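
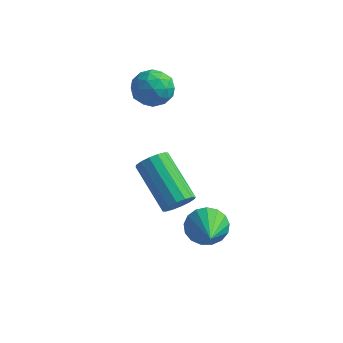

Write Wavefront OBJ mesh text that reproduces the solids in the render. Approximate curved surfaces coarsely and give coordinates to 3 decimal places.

v -0.746 1.404 1.424
v -0.286 0.892 1.084
v -1.574 0.508 1.656
v -1.114 -0.004 1.316
v -0.91 0.309 1.986
v -0.398 0.863 1.843
v -1.462 0.537 0.897
v -0.95 1.091 0.754
v -0.729 0.356 0.758
v -0.388 0.215 1.431
v -1.472 1.185 1.309
v -1.131 1.044 1.982
v -0.443 1.227 1.234
v -1.417 0.173 1.506
v -1.296 0.357 1.9
v -1.026 0.056 1.7
v -0.509 1.21 1.68
v -0.239 0.909 1.48
v -0.606 0.566 2.01
v -1.621 0.491 1.26
v -1.351 0.19 1.06
v -0.834 1.344 1.04
v -0.564 1.043 0.84
v -1.254 0.834 0.73
v -0.434 0.611 0.842
v -0.92 0.084 0.979
v -1.124 0.402 0.733
v -0.824 0.727 0.648
v -0.233 0.528 1.238
v -0.72 0.001 1.374
v -0.599 0.185 1.768
v -0.299 0.511 1.684
v -0.493 0.213 1.047
v -1.14 1.399 1.366
v -1.627 0.872 1.502
v -1.561 0.889 1.056
v -1.261 1.215 0.972
v -0.94 1.316 1.761
v -1.426 0.789 1.898
v -1.036 0.673 2.092
v -0.736 0.998 2.007
v -1.367 1.187 1.693
v 0.979 -0.988 -2.471
v 1.37 -0.849 -2.051
v -0.069 -0.073 -0.969
v -0.459 -0.212 -1.389
v 1.362 -0.606 -2.235
v -0.076 0.17 -1.154
v 1.252 -0.465 -2.483
v -0.186 0.311 -1.401
v 1.069 -0.464 -2.727
v -0.369 0.312 -1.646
v 0.862 -0.604 -2.903
v -0.577 0.172 -1.821
v 0.686 -0.846 -2.963
v -0.753 -0.07 -1.881
v 0.589 -1.127 -2.891
v -0.85 -0.351 -1.809
v 0.596 -1.37 -2.706
v -0.842 -0.594 -1.625
v 0.706 -1.511 -2.459
v -0.732 -0.735 -1.377
v 0.889 -1.512 -2.214
v -0.549 -0.736 -1.133
v 1.097 -1.372 -2.039
v -0.342 -0.596 -0.957
v 1.273 -1.13 -1.979
v -0.166 -0.354 -0.897
v 2.634 -2.246 -1.887
v 2.942 -2.458 -2.491
v 3.606 -3.834 -0.833
v 3.163 -2.235 -2.36
v 3.263 -2.016 -2.121
v 3.219 -1.848 -1.828
v 3.041 -1.772 -1.549
v 2.769 -1.805 -1.348
v 2.466 -1.938 -1.269
v 2.202 -2.142 -1.333
v 2.037 -2.37 -1.523
v 2.008 -2.569 -1.797
v 2.123 -2.695 -2.091
v 2.354 -2.717 -2.339
v 2.65 -2.632 -2.483
f 1 38 17
f 38 12 41
f 17 41 6
f 38 41 17
f 1 17 13
f 17 6 18
f 13 18 2
f 17 18 13
f 1 13 22
f 13 2 23
f 22 23 8
f 13 23 22
f 1 22 34
f 22 8 37
f 34 37 11
f 22 37 34
f 1 34 38
f 34 11 42
f 38 42 12
f 34 42 38
f 2 18 29
f 18 6 32
f 29 32 10
f 18 32 29
f 6 41 19
f 41 12 40
f 19 40 5
f 41 40 19
f 12 42 39
f 42 11 35
f 39 35 3
f 42 35 39
f 11 37 36
f 37 8 24
f 36 24 7
f 37 24 36
f 8 23 28
f 23 2 25
f 28 25 9
f 23 25 28
f 4 30 16
f 30 10 31
f 16 31 5
f 30 31 16
f 4 16 14
f 16 5 15
f 14 15 3
f 16 15 14
f 4 14 21
f 14 3 20
f 21 20 7
f 14 20 21
f 4 21 26
f 21 7 27
f 26 27 9
f 21 27 26
f 4 26 30
f 26 9 33
f 30 33 10
f 26 33 30
f 5 31 19
f 31 10 32
f 19 32 6
f 31 32 19
f 3 15 39
f 15 5 40
f 39 40 12
f 15 40 39
f 7 20 36
f 20 3 35
f 36 35 11
f 20 35 36
f 9 27 28
f 27 7 24
f 28 24 8
f 27 24 28
f 10 33 29
f 33 9 25
f 29 25 2
f 33 25 29
f 44 43 47
f 44 47 45
f 45 47 48
f 45 48 46
f 47 43 49
f 47 49 48
f 48 49 50
f 48 50 46
f 49 43 51
f 49 51 50
f 50 51 52
f 50 52 46
f 51 43 53
f 51 53 52
f 52 53 54
f 52 54 46
f 53 43 55
f 53 55 54
f 54 55 56
f 54 56 46
f 55 43 57
f 55 57 56
f 56 57 58
f 56 58 46
f 57 43 59
f 57 59 58
f 58 59 60
f 58 60 46
f 59 43 61
f 59 61 60
f 60 61 62
f 60 62 46
f 61 43 63
f 61 63 62
f 62 63 64
f 62 64 46
f 63 43 65
f 63 65 64
f 64 65 66
f 64 66 46
f 65 43 67
f 65 67 66
f 66 67 68
f 66 68 46
f 67 43 44
f 67 44 68
f 68 44 45
f 68 45 46
f 70 69 72
f 70 72 71
f 72 69 73
f 72 73 71
f 73 69 74
f 73 74 71
f 74 69 75
f 74 75 71
f 75 69 76
f 75 76 71
f 76 69 77
f 76 77 71
f 77 69 78
f 77 78 71
f 78 69 79
f 78 79 71
f 79 69 80
f 79 80 71
f 80 69 81
f 80 81 71
f 81 69 82
f 81 82 71
f 82 69 83
f 82 83 71
f 83 69 70
f 83 70 71



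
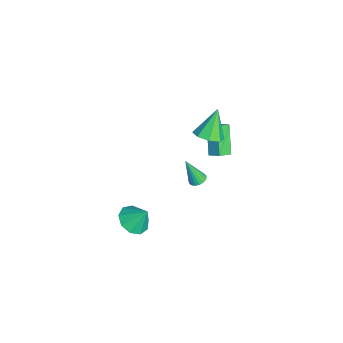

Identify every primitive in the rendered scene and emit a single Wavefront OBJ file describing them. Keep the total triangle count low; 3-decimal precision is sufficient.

v -4.963 2.201 -1.166
v -4.466 2.8 -0.715
v -3.57 2.206 -2.71
v -3.072 2.805 -2.259
v -4.468 1.455 -0.721
v -3.97 2.054 -0.27
v -3.074 1.46 -2.265
v -2.577 2.059 -1.814
v -0.829 1.209 2.162
v -0.121 1.829 2.296
v -1.671 1.811 3.838
v -0.672 2.113 1.916
v -1.315 1.868 1.681
v -1.673 1.237 1.727
v -1.536 0.59 2.029
v -0.985 0.305 2.408
v -0.342 0.55 2.643
v 0.016 1.181 2.597
v -2.145 0.741 -3.66
v -1.591 0.604 -3.662
v -2.315 0.019 -1.9
v -1.587 0.824 -3.572
v -1.68 1.028 -3.497
v -1.853 1.184 -3.45
v -2.076 1.262 -3.44
v -2.311 1.251 -3.467
v -2.518 1.151 -3.528
v -2.659 0.981 -3.612
v -2.712 0.769 -3.704
v -2.667 0.552 -3.788
v -2.531 0.368 -3.851
v -2.328 0.248 -3.88
v -2.094 0.214 -3.871
v -1.868 0.271 -3.826
v -1.691 0.409 -3.752
v 3.715 -3.326 -0.675
v 4.559 -3 -1.123
v 4.045 -2.574 0.495
v 4.038 -2.566 -1.256
v 3.366 -2.488 -1.116
v 2.857 -2.802 -0.77
v 2.75 -3.362 -0.38
v 3.094 -3.905 -0.127
v 3.729 -4.177 -0.131
v 4.357 -4.052 -0.389
v 4.685 -3.587 -0.781
f 2 4 1
f 5 2 1
f 1 4 3
f 3 5 1
f 2 8 4
f 6 2 5
f 6 8 2
f 4 8 3
f 7 5 3
f 3 8 7
f 7 6 5
f 8 6 7
f 10 9 12
f 10 12 11
f 12 9 13
f 12 13 11
f 13 9 14
f 13 14 11
f 14 9 15
f 14 15 11
f 15 9 16
f 15 16 11
f 16 9 17
f 16 17 11
f 17 9 18
f 17 18 11
f 18 9 10
f 18 10 11
f 20 19 22
f 20 22 21
f 22 19 23
f 22 23 21
f 23 19 24
f 23 24 21
f 24 19 25
f 24 25 21
f 25 19 26
f 25 26 21
f 26 19 27
f 26 27 21
f 27 19 28
f 27 28 21
f 28 19 29
f 28 29 21
f 29 19 30
f 29 30 21
f 30 19 31
f 30 31 21
f 31 19 32
f 31 32 21
f 32 19 33
f 32 33 21
f 33 19 34
f 33 34 21
f 34 19 35
f 34 35 21
f 35 19 20
f 35 20 21
f 37 36 39
f 37 39 38
f 39 36 40
f 39 40 38
f 40 36 41
f 40 41 38
f 41 36 42
f 41 42 38
f 42 36 43
f 42 43 38
f 43 36 44
f 43 44 38
f 44 36 45
f 44 45 38
f 45 36 46
f 45 46 38
f 46 36 37
f 46 37 38



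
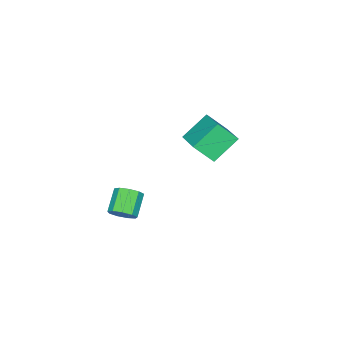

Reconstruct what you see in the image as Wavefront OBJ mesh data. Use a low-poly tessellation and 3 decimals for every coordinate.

v -4.046 0.399 1.346
v -3.475 -0.559 2.492
v -5.472 0.992 2.553
v -4.9 0.034 3.699
v -2.84 1.926 2.021
v -2.268 0.968 3.167
v -4.265 2.519 3.228
v -3.694 1.561 4.374
v 2.8 0.058 0.674
v 3.32 -0.172 1.237
v 2.181 -0.567 2.129
v 1.66 -0.338 1.566
v 3.191 0.355 1.305
v 2.051 -0.04 2.197
v 2.879 0.743 1.079
v 1.739 0.348 1.971
v 2.529 0.811 0.663
v 1.39 0.415 1.555
v 2.307 0.526 0.252
v 1.168 0.13 1.144
v 2.315 0.022 0.039
v 1.175 -0.374 0.931
v 2.55 -0.465 0.123
v 1.41 -0.861 1.015
v 2.901 -0.708 0.465
v 1.762 -1.103 1.357
v 3.206 -0.592 0.905
v 2.066 -0.987 1.797
f 2 4 1
f 5 2 1
f 1 4 3
f 3 5 1
f 2 8 4
f 6 2 5
f 6 8 2
f 4 8 3
f 7 5 3
f 3 8 7
f 7 6 5
f 8 6 7
f 10 9 13
f 10 13 11
f 11 13 14
f 11 14 12
f 13 9 15
f 13 15 14
f 14 15 16
f 14 16 12
f 15 9 17
f 15 17 16
f 16 17 18
f 16 18 12
f 17 9 19
f 17 19 18
f 18 19 20
f 18 20 12
f 19 9 21
f 19 21 20
f 20 21 22
f 20 22 12
f 21 9 23
f 21 23 22
f 22 23 24
f 22 24 12
f 23 9 25
f 23 25 24
f 24 25 26
f 24 26 12
f 25 9 27
f 25 27 26
f 26 27 28
f 26 28 12
f 27 9 10
f 27 10 28
f 28 10 11
f 28 11 12



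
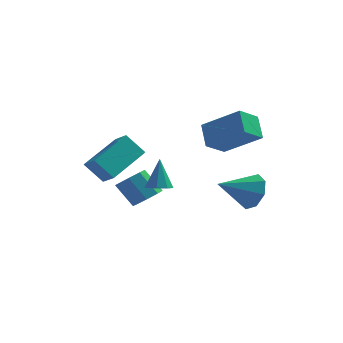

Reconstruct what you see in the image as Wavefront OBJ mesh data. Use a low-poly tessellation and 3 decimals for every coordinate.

v -1.811 -1.122 0.732
v -1.243 -1.091 0.753
v -1.889 -0.638 2.108
v -1.425 -0.72 0.613
v -1.833 -0.585 0.542
v -2.229 -0.764 0.583
v -2.38 -1.152 0.711
v -2.198 -1.523 0.852
v -1.789 -1.659 0.922
v -1.394 -1.48 0.881
v 1.119 3.665 -1.237
v 1.708 3.447 -0.485
v -0.179 2.695 -0.503
v 1.309 4.071 -0.366
v 0.799 4.457 -0.757
v 0.476 4.38 -1.43
v 0.53 3.884 -1.99
v 0.929 3.26 -2.109
v 1.439 2.874 -1.718
v 1.762 2.951 -1.045
v -5.086 -0.341 1.419
v -4.503 -0.897 1.902
v -4.182 1.343 2.265
v -3.599 0.786 2.749
v -4.301 -0.306 0.511
v -3.718 -0.863 0.995
v -3.397 1.377 1.358
v -2.814 0.821 1.841
v 1.13 1.564 3.019
v 0.772 2.402 3.874
v -0.536 1.949 1.944
v -0.894 2.787 2.799
v 1.734 2.453 2.401
v 1.376 3.291 3.256
v 0.068 2.838 1.326
v -0.29 3.676 2.181
v -3.181 2.823 -1.654
v -2.596 3.064 -1.251
v -3.415 3.299 -0.203
v -3.999 3.057 -0.606
v -2.85 3.487 -1.544
v -3.669 3.722 -0.497
v -3.298 3.521 -1.902
v -4.117 3.755 -0.854
v -3.677 3.145 -2.114
v -4.496 3.38 -1.067
v -3.765 2.581 -2.057
v -4.584 2.816 -1.009
v -3.511 2.158 -1.763
v -4.33 2.393 -0.716
v -3.063 2.125 -1.406
v -3.882 2.359 -0.358
v -2.684 2.5 -1.193
v -3.503 2.735 -0.146
f 2 1 4
f 2 4 3
f 4 1 5
f 4 5 3
f 5 1 6
f 5 6 3
f 6 1 7
f 6 7 3
f 7 1 8
f 7 8 3
f 8 1 9
f 8 9 3
f 9 1 10
f 9 10 3
f 10 1 2
f 10 2 3
f 12 11 14
f 12 14 13
f 14 11 15
f 14 15 13
f 15 11 16
f 15 16 13
f 16 11 17
f 16 17 13
f 17 11 18
f 17 18 13
f 18 11 19
f 18 19 13
f 19 11 20
f 19 20 13
f 20 11 12
f 20 12 13
f 22 24 21
f 25 22 21
f 21 24 23
f 23 25 21
f 22 28 24
f 26 22 25
f 26 28 22
f 24 28 23
f 27 25 23
f 23 28 27
f 27 26 25
f 28 26 27
f 30 32 29
f 33 30 29
f 29 32 31
f 31 33 29
f 30 36 32
f 34 30 33
f 34 36 30
f 32 36 31
f 35 33 31
f 31 36 35
f 35 34 33
f 36 34 35
f 38 37 41
f 38 41 39
f 39 41 42
f 39 42 40
f 41 37 43
f 41 43 42
f 42 43 44
f 42 44 40
f 43 37 45
f 43 45 44
f 44 45 46
f 44 46 40
f 45 37 47
f 45 47 46
f 46 47 48
f 46 48 40
f 47 37 49
f 47 49 48
f 48 49 50
f 48 50 40
f 49 37 51
f 49 51 50
f 50 51 52
f 50 52 40
f 51 37 53
f 51 53 52
f 52 53 54
f 52 54 40
f 53 37 38
f 53 38 54
f 54 38 39
f 54 39 40



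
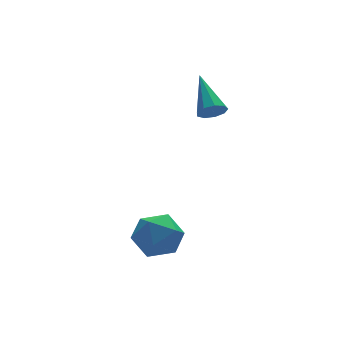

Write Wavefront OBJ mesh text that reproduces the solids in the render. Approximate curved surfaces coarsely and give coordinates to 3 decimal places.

v -3.081 -1.509 -1.763
v -2.418 -0.802 -1.383
v -1.782 -2.438 -2.297
v -1.119 -1.731 -1.917
v -1.687 -2.315 -1.268
v -2.49 -1.74 -0.938
v -1.71 -1.5 -2.742
v -2.513 -0.925 -2.412
v -1.571 -0.796 -1.988
v -1.557 -1.3 -1.077
v -2.643 -1.94 -2.603
v -2.629 -2.444 -1.692
v 1.674 1.995 1.689
v 2.224 2.081 1.441
v 1.906 3.625 2.771
v 1.933 2.274 1.213
v 1.52 2.337 1.208
v 1.18 2.239 1.428
v 1.07 2.028 1.77
v 1.243 1.801 2.075
v 1.617 1.665 2.199
v 2.018 1.683 2.085
v 2.258 1.848 1.785
f 1 12 6
f 1 6 2
f 1 2 8
f 1 8 11
f 1 11 12
f 2 6 10
f 6 12 5
f 12 11 3
f 11 8 7
f 8 2 9
f 4 10 5
f 4 5 3
f 4 3 7
f 4 7 9
f 4 9 10
f 5 10 6
f 3 5 12
f 7 3 11
f 9 7 8
f 10 9 2
f 14 13 16
f 14 16 15
f 16 13 17
f 16 17 15
f 17 13 18
f 17 18 15
f 18 13 19
f 18 19 15
f 19 13 20
f 19 20 15
f 20 13 21
f 20 21 15
f 21 13 22
f 21 22 15
f 22 13 23
f 22 23 15
f 23 13 14
f 23 14 15



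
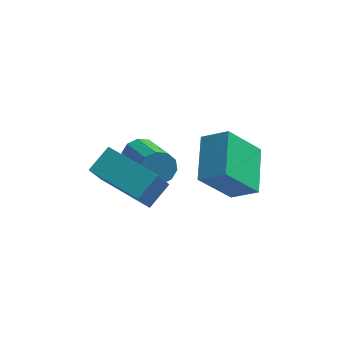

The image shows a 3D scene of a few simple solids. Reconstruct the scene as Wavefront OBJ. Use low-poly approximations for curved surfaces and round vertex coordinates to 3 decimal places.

v -1.053 -1.019 2.39
v -1.361 -1.668 3.533
v -0.468 -0.285 2.965
v -0.777 -0.935 4.108
v 0.677 -2.225 2.172
v 0.368 -2.875 3.315
v 1.261 -1.492 2.747
v 0.953 -2.141 3.89
v 2.22 -1.876 3.469
v 3.134 -2.102 4.057
v 2.224 -0.175 4.115
v 3.138 -0.4 4.703
v 3.302 -1.32 1.997
v 4.216 -1.545 2.585
v 3.306 0.382 2.643
v 4.22 0.156 3.231
v 0.059 1.192 1.643
v 0.345 1.588 2.116
v 1.107 -0.057 3.03
v 0.821 -0.452 2.557
v -0.04 1.483 2.25
v 0.723 -0.161 3.163
v -0.387 1.268 2.151
v 0.376 -0.377 3.065
v -0.564 1.023 1.858
v 0.199 -0.621 2.772
v -0.503 0.843 1.484
v 0.26 -0.801 2.397
v -0.227 0.797 1.17
v 0.535 -0.848 2.084
v 0.157 0.901 1.037
v 0.92 -0.743 1.95
v 0.504 1.117 1.135
v 1.267 -0.528 2.049
v 0.681 1.361 1.428
v 1.444 -0.283 2.342
v 0.62 1.541 1.803
v 1.383 -0.103 2.716
f 2 4 1
f 5 2 1
f 1 4 3
f 3 5 1
f 2 8 4
f 6 2 5
f 6 8 2
f 4 8 3
f 7 5 3
f 3 8 7
f 7 6 5
f 8 6 7
f 10 12 9
f 13 10 9
f 9 12 11
f 11 13 9
f 10 16 12
f 14 10 13
f 14 16 10
f 12 16 11
f 15 13 11
f 11 16 15
f 15 14 13
f 16 14 15
f 18 17 21
f 18 21 19
f 19 21 22
f 19 22 20
f 21 17 23
f 21 23 22
f 22 23 24
f 22 24 20
f 23 17 25
f 23 25 24
f 24 25 26
f 24 26 20
f 25 17 27
f 25 27 26
f 26 27 28
f 26 28 20
f 27 17 29
f 27 29 28
f 28 29 30
f 28 30 20
f 29 17 31
f 29 31 30
f 30 31 32
f 30 32 20
f 31 17 33
f 31 33 32
f 32 33 34
f 32 34 20
f 33 17 35
f 33 35 34
f 34 35 36
f 34 36 20
f 35 17 37
f 35 37 36
f 36 37 38
f 36 38 20
f 37 17 18
f 37 18 38
f 38 18 19
f 38 19 20



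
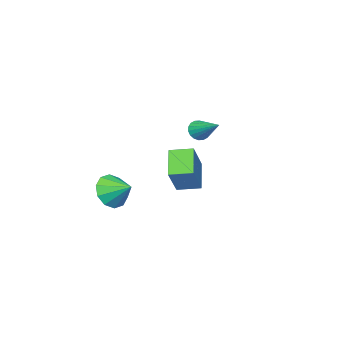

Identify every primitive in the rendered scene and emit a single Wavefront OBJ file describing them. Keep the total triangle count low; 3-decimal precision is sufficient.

v 0.939 2.797 1.003
v -0.04 2.003 2.036
v 0.33 3.77 1.173
v -0.65 2.975 2.206
v 2.09 3.265 2.454
v 1.11 2.47 3.487
v 1.48 4.237 2.624
v 0.501 3.443 3.657
v -2.779 1.08 3.278
v -2.542 0.762 3.755
v -2.401 2.6 4.102
v -2.324 0.798 3.59
v -2.195 0.889 3.363
v -2.183 1.018 3.12
v -2.288 1.159 2.907
v -2.49 1.285 2.768
v -2.75 1.37 2.73
v -3.015 1.398 2.801
v -3.234 1.363 2.965
v -3.362 1.272 3.192
v -3.375 1.143 3.435
v -3.27 1.001 3.648
v -3.067 0.875 3.787
v -2.808 0.79 3.825
v 3.329 0.973 1.186
v 4.133 0.732 1.748
v 3.271 2.107 1.754
v 4.338 1.005 1.225
v 4.157 1.265 0.687
v 3.66 1.414 0.34
v 3.037 1.394 0.316
v 2.525 1.214 0.624
v 2.32 0.941 1.147
v 2.501 0.681 1.685
v 2.997 0.532 2.032
v 3.621 0.552 2.056
f 2 4 1
f 5 2 1
f 1 4 3
f 3 5 1
f 2 8 4
f 6 2 5
f 6 8 2
f 4 8 3
f 7 5 3
f 3 8 7
f 7 6 5
f 8 6 7
f 10 9 12
f 10 12 11
f 12 9 13
f 12 13 11
f 13 9 14
f 13 14 11
f 14 9 15
f 14 15 11
f 15 9 16
f 15 16 11
f 16 9 17
f 16 17 11
f 17 9 18
f 17 18 11
f 18 9 19
f 18 19 11
f 19 9 20
f 19 20 11
f 20 9 21
f 20 21 11
f 21 9 22
f 21 22 11
f 22 9 23
f 22 23 11
f 23 9 24
f 23 24 11
f 24 9 10
f 24 10 11
f 26 25 28
f 26 28 27
f 28 25 29
f 28 29 27
f 29 25 30
f 29 30 27
f 30 25 31
f 30 31 27
f 31 25 32
f 31 32 27
f 32 25 33
f 32 33 27
f 33 25 34
f 33 34 27
f 34 25 35
f 34 35 27
f 35 25 36
f 35 36 27
f 36 25 26
f 36 26 27



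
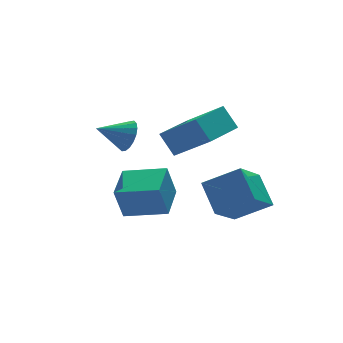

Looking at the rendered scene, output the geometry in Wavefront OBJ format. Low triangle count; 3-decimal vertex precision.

v -1.002 0.194 2.277
v -1.249 0.948 3.23
v 0.854 1.122 2.024
v 0.607 1.875 2.978
v -0.127 -1.195 3.602
v -0.374 -0.442 4.556
v 1.729 -0.268 3.35
v 1.482 0.486 4.303
v -0.453 -2.116 -0.042
v -0.29 -0.771 0.951
v 0.986 -1.307 -1.373
v 1.149 0.037 -0.379
v 0.871 -2.957 0.879
v 1.034 -1.613 1.873
v 2.31 -2.149 -0.451
v 2.473 -0.804 0.542
v -3.947 -0.916 0.303
v -4.317 -0.831 1.765
v -2.875 0.335 0.502
v -3.245 0.42 1.963
v -2.595 -2.14 0.717
v -2.965 -2.055 2.178
v -1.523 -0.889 0.915
v -1.893 -0.804 2.377
v -1.856 2.499 2.471
v -1.453 3.02 2.96
v -3.124 2.881 3.109
v -1.536 3.227 2.671
v -1.682 3.29 2.343
v -1.863 3.197 2.04
v -2.042 2.965 1.822
v -2.185 2.641 1.733
v -2.262 2.289 1.79
v -2.259 1.979 1.982
v -2.176 1.771 2.27
v -2.03 1.708 2.599
v -1.849 1.802 2.902
v -1.67 2.033 3.119
v -1.527 2.357 3.208
v -1.45 2.709 3.152
f 2 4 1
f 5 2 1
f 1 4 3
f 3 5 1
f 2 8 4
f 6 2 5
f 6 8 2
f 4 8 3
f 7 5 3
f 3 8 7
f 7 6 5
f 8 6 7
f 10 12 9
f 13 10 9
f 9 12 11
f 11 13 9
f 10 16 12
f 14 10 13
f 14 16 10
f 12 16 11
f 15 13 11
f 11 16 15
f 15 14 13
f 16 14 15
f 18 20 17
f 21 18 17
f 17 20 19
f 19 21 17
f 18 24 20
f 22 18 21
f 22 24 18
f 20 24 19
f 23 21 19
f 19 24 23
f 23 22 21
f 24 22 23
f 26 25 28
f 26 28 27
f 28 25 29
f 28 29 27
f 29 25 30
f 29 30 27
f 30 25 31
f 30 31 27
f 31 25 32
f 31 32 27
f 32 25 33
f 32 33 27
f 33 25 34
f 33 34 27
f 34 25 35
f 34 35 27
f 35 25 36
f 35 36 27
f 36 25 37
f 36 37 27
f 37 25 38
f 37 38 27
f 38 25 39
f 38 39 27
f 39 25 40
f 39 40 27
f 40 25 26
f 40 26 27



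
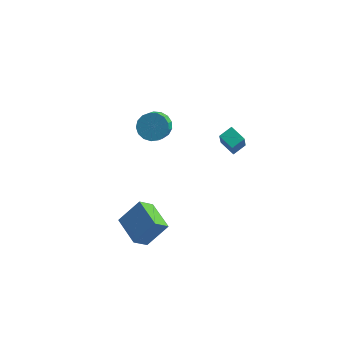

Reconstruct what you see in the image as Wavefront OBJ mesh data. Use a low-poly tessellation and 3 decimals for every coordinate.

v 0.133 -4.621 -4.807
v -0.433 -5.404 -3.893
v -1.392 -3.228 -4.559
v -1.958 -4.012 -3.645
v 1.178 -3.728 -3.395
v 0.612 -4.512 -2.481
v -0.347 -2.336 -3.147
v -0.913 -3.119 -2.233
v 2.686 1.44 0.628
v 2.917 0.432 2.364
v 3.203 2.198 1
v 3.433 1.191 2.735
v 3.667 0.969 0.225
v 3.897 -0.038 1.96
v 4.183 1.728 0.596
v 4.414 0.72 2.332
v -2.57 4.177 -2.123
v -1.944 3.665 -2.809
v -1.865 2.79 -2.082
v -2.49 3.303 -1.397
v -1.62 3.931 -2.523
v -1.54 3.056 -1.797
v -1.513 4.254 -2.147
v -1.433 3.379 -1.42
v -1.648 4.559 -1.765
v -1.569 3.684 -1.038
v -1.995 4.777 -1.465
v -1.915 3.902 -0.738
v -2.473 4.857 -1.316
v -2.393 3.982 -0.589
v -2.973 4.782 -1.351
v -2.894 3.907 -0.625
v -3.381 4.568 -1.564
v -3.302 3.693 -0.838
v -3.603 4.265 -1.905
v -3.524 3.39 -1.179
v -3.589 3.942 -2.296
v -3.509 3.067 -1.569
v -3.34 3.672 -2.647
v -3.261 2.798 -1.921
v -2.916 3.519 -2.878
v -2.836 2.644 -2.152
v -2.412 3.516 -2.937
v -2.332 2.641 -2.21
f 2 4 1
f 5 2 1
f 1 4 3
f 3 5 1
f 2 8 4
f 6 2 5
f 6 8 2
f 4 8 3
f 7 5 3
f 3 8 7
f 7 6 5
f 8 6 7
f 10 12 9
f 13 10 9
f 9 12 11
f 11 13 9
f 10 16 12
f 14 10 13
f 14 16 10
f 12 16 11
f 15 13 11
f 11 16 15
f 15 14 13
f 16 14 15
f 18 17 21
f 18 21 19
f 19 21 22
f 19 22 20
f 21 17 23
f 21 23 22
f 22 23 24
f 22 24 20
f 23 17 25
f 23 25 24
f 24 25 26
f 24 26 20
f 25 17 27
f 25 27 26
f 26 27 28
f 26 28 20
f 27 17 29
f 27 29 28
f 28 29 30
f 28 30 20
f 29 17 31
f 29 31 30
f 30 31 32
f 30 32 20
f 31 17 33
f 31 33 32
f 32 33 34
f 32 34 20
f 33 17 35
f 33 35 34
f 34 35 36
f 34 36 20
f 35 17 37
f 35 37 36
f 36 37 38
f 36 38 20
f 37 17 39
f 37 39 38
f 38 39 40
f 38 40 20
f 39 17 41
f 39 41 40
f 40 41 42
f 40 42 20
f 41 17 43
f 41 43 42
f 42 43 44
f 42 44 20
f 43 17 18
f 43 18 44
f 44 18 19
f 44 19 20



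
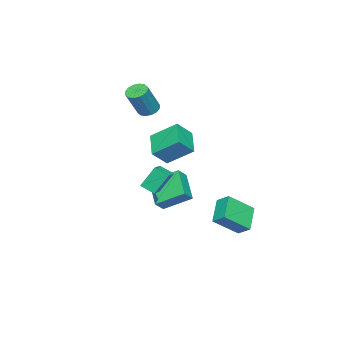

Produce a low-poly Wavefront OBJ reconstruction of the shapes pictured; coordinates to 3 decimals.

v -2.341 3.683 -3.283
v -2.235 4.501 -2.7
v -0.905 4.182 -4.246
v -0.798 5.001 -3.664
v -1.142 2.639 -2.036
v -1.035 3.458 -1.454
v 0.295 3.139 -3
v 0.401 3.957 -2.417
v -1.829 -0.625 -0.896
v -1.767 -1.537 -0.443
v -0.914 -0.434 -0.638
v -0.852 -1.346 -0.184
v -1.288 -1.294 -2.316
v -1.226 -2.206 -1.862
v -0.373 -1.103 -2.057
v -0.311 -2.015 -1.604
v 2.105 0.128 3.841
v 1.708 1.636 4.96
v 1.265 0.607 2.898
v 0.868 2.115 4.018
v 3.412 1.005 3.122
v 3.015 2.513 4.242
v 2.572 1.484 2.18
v 2.175 2.992 3.299
v -4.061 -3.082 -3.4
v -4.675 -1.405 -2.355
v -2.723 -1.882 -4.542
v -3.336 -0.204 -3.496
v -3.364 -3.236 -2.744
v -3.977 -1.558 -1.698
v -2.025 -2.035 -3.885
v -2.639 -0.358 -2.84
v -4.131 -3.708 2.958
v -3.647 -3.211 2.732
v -2.585 -3.415 4.556
v -3.069 -3.912 4.782
v -3.915 -3.012 2.91
v -2.853 -3.216 4.734
v -4.24 -3.001 3.101
v -3.179 -3.205 4.925
v -4.537 -3.178 3.254
v -3.475 -3.382 5.077
v -4.725 -3.498 3.327
v -3.663 -3.702 5.151
v -4.753 -3.874 3.302
v -3.691 -4.078 5.126
v -4.615 -4.205 3.184
v -3.553 -4.409 5.008
v -4.347 -4.404 3.006
v -3.285 -4.608 4.83
v -4.021 -4.415 2.815
v -2.96 -4.619 4.639
v -3.725 -4.238 2.663
v -2.663 -4.442 4.486
v -3.537 -3.918 2.589
v -2.475 -4.122 4.413
v -3.509 -3.542 2.614
v -2.447 -3.746 4.438
f 2 4 1
f 5 2 1
f 1 4 3
f 3 5 1
f 2 8 4
f 6 2 5
f 6 8 2
f 4 8 3
f 7 5 3
f 3 8 7
f 7 6 5
f 8 6 7
f 10 12 9
f 13 10 9
f 9 12 11
f 11 13 9
f 10 16 12
f 14 10 13
f 14 16 10
f 12 16 11
f 15 13 11
f 11 16 15
f 15 14 13
f 16 14 15
f 18 20 17
f 21 18 17
f 17 20 19
f 19 21 17
f 18 24 20
f 22 18 21
f 22 24 18
f 20 24 19
f 23 21 19
f 19 24 23
f 23 22 21
f 24 22 23
f 26 28 25
f 29 26 25
f 25 28 27
f 27 29 25
f 26 32 28
f 30 26 29
f 30 32 26
f 28 32 27
f 31 29 27
f 27 32 31
f 31 30 29
f 32 30 31
f 34 33 37
f 34 37 35
f 35 37 38
f 35 38 36
f 37 33 39
f 37 39 38
f 38 39 40
f 38 40 36
f 39 33 41
f 39 41 40
f 40 41 42
f 40 42 36
f 41 33 43
f 41 43 42
f 42 43 44
f 42 44 36
f 43 33 45
f 43 45 44
f 44 45 46
f 44 46 36
f 45 33 47
f 45 47 46
f 46 47 48
f 46 48 36
f 47 33 49
f 47 49 48
f 48 49 50
f 48 50 36
f 49 33 51
f 49 51 50
f 50 51 52
f 50 52 36
f 51 33 53
f 51 53 52
f 52 53 54
f 52 54 36
f 53 33 55
f 53 55 54
f 54 55 56
f 54 56 36
f 55 33 57
f 55 57 56
f 56 57 58
f 56 58 36
f 57 33 34
f 57 34 58
f 58 34 35
f 58 35 36



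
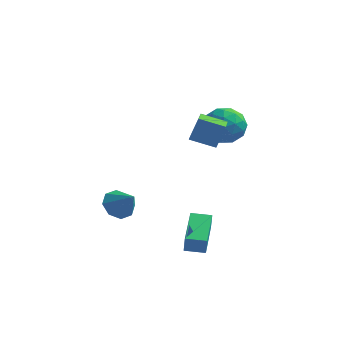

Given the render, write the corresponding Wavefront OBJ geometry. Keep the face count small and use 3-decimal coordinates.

v 0.728 -2.947 -2.423
v 0.828 -3.091 -1.571
v 0.337 -1.051 -2.056
v 0.437 -1.196 -1.204
v 1.643 -2.744 -2.496
v 1.743 -2.889 -1.644
v 1.252 -0.849 -2.129
v 1.352 -0.993 -1.277
v -2.79 -1.353 -1.23
v -2.254 -0.789 -1.489
v -1.91 -1.767 -0.31
v -2.629 -0.573 -1.034
v -3.098 -0.814 -0.694
v -3.387 -1.371 -0.668
v -3.326 -1.917 -0.972
v -2.952 -2.132 -1.427
v -2.483 -1.891 -1.767
v -2.194 -1.335 -1.793
v -0.252 0.607 2.268
v 0.047 1.019 3.388
v -0.555 1.847 1.894
v -0.256 2.258 3.014
v 0.936 0.782 1.886
v 1.235 1.193 3.006
v 0.633 2.021 1.512
v 0.932 2.433 2.632
v 0.294 4.111 1.509
v 0.823 4.043 2.427
v 0.277 2.397 1.393
v 0.806 2.329 2.311
v -0.2 2.669 2.301
v -0.19 3.728 2.373
v 1.29 2.712 1.447
v 1.3 3.771 1.519
v 1.438 3.179 2.389
v 0.517 3.152 2.917
v 0.583 3.288 0.903
v -0.338 3.261 1.431
v 0.56 4.228 1.978
v 0.54 2.212 1.842
v -0.052 2.412 1.836
v 0.259 2.372 2.376
v -0.035 4.042 1.946
v 0.276 4.003 2.486
v -0.326 3.195 2.412
v 0.824 2.437 1.334
v 1.135 2.398 1.874
v 0.841 4.068 1.444
v 1.152 4.028 1.984
v 1.426 3.245 1.408
v 1.233 3.68 2.496
v 1.222 2.672 2.427
v 1.507 2.897 1.919
v 1.513 3.52 1.961
v 0.691 3.664 2.806
v 0.681 2.656 2.738
v 0.09 2.856 2.732
v 0.096 3.479 2.774
v 1.053 3.156 2.784
v 0.419 3.784 1.082
v 0.409 2.776 1.014
v 1.004 2.961 1.046
v 1.01 3.584 1.088
v -0.122 3.768 1.393
v -0.133 2.76 1.324
v -0.413 2.92 1.859
v -0.407 3.543 1.901
v 0.047 3.284 1.036
f 2 4 1
f 5 2 1
f 1 4 3
f 3 5 1
f 2 8 4
f 6 2 5
f 6 8 2
f 4 8 3
f 7 5 3
f 3 8 7
f 7 6 5
f 8 6 7
f 10 9 12
f 10 12 11
f 12 9 13
f 12 13 11
f 13 9 14
f 13 14 11
f 14 9 15
f 14 15 11
f 15 9 16
f 15 16 11
f 16 9 17
f 16 17 11
f 17 9 18
f 17 18 11
f 18 9 10
f 18 10 11
f 20 22 19
f 23 20 19
f 19 22 21
f 21 23 19
f 20 26 22
f 24 20 23
f 24 26 20
f 22 26 21
f 25 23 21
f 21 26 25
f 25 24 23
f 26 24 25
f 27 64 43
f 64 38 67
f 43 67 32
f 64 67 43
f 27 43 39
f 43 32 44
f 39 44 28
f 43 44 39
f 27 39 48
f 39 28 49
f 48 49 34
f 39 49 48
f 27 48 60
f 48 34 63
f 60 63 37
f 48 63 60
f 27 60 64
f 60 37 68
f 64 68 38
f 60 68 64
f 28 44 55
f 44 32 58
f 55 58 36
f 44 58 55
f 32 67 45
f 67 38 66
f 45 66 31
f 67 66 45
f 38 68 65
f 68 37 61
f 65 61 29
f 68 61 65
f 37 63 62
f 63 34 50
f 62 50 33
f 63 50 62
f 34 49 54
f 49 28 51
f 54 51 35
f 49 51 54
f 30 56 42
f 56 36 57
f 42 57 31
f 56 57 42
f 30 42 40
f 42 31 41
f 40 41 29
f 42 41 40
f 30 40 47
f 40 29 46
f 47 46 33
f 40 46 47
f 30 47 52
f 47 33 53
f 52 53 35
f 47 53 52
f 30 52 56
f 52 35 59
f 56 59 36
f 52 59 56
f 31 57 45
f 57 36 58
f 45 58 32
f 57 58 45
f 29 41 65
f 41 31 66
f 65 66 38
f 41 66 65
f 33 46 62
f 46 29 61
f 62 61 37
f 46 61 62
f 35 53 54
f 53 33 50
f 54 50 34
f 53 50 54
f 36 59 55
f 59 35 51
f 55 51 28
f 59 51 55



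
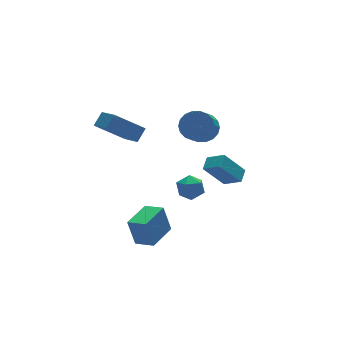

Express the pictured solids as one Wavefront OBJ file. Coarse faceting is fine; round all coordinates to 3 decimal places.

v 2.201 0.719 -3.513
v 2.782 -0.184 -2.874
v 2.793 1.329 -3.189
v 3.374 0.426 -2.55
v 3.366 0.394 -5.03
v 3.947 -0.509 -4.391
v 3.958 1.004 -4.706
v 4.539 0.101 -4.067
v -3.629 -4.668 -3.626
v -3.889 -4.306 -2.068
v -4.218 -3.72 -3.944
v -4.478 -3.359 -2.386
v -2.122 -3.721 -3.594
v -2.382 -3.36 -2.036
v -2.711 -2.774 -3.912
v -2.971 -2.412 -2.354
v 3.074 2.433 -1.487
v 3.555 2.874 -0.729
v 2.668 1.927 0.385
v 2.186 1.487 -0.373
v 3.201 3.137 -0.788
v 2.313 2.19 0.326
v 2.822 3.26 -0.985
v 1.934 2.314 0.129
v 2.492 3.22 -1.281
v 1.605 2.274 -0.168
v 2.278 3.024 -1.619
v 1.39 2.078 -0.505
v 2.221 2.711 -1.93
v 1.334 1.765 -0.816
v 2.334 2.343 -2.153
v 1.446 1.397 -1.039
v 2.592 1.993 -2.245
v 1.705 1.046 -1.131
v 2.947 1.73 -2.186
v 2.059 0.783 -1.072
v 3.326 1.606 -1.989
v 2.438 0.66 -0.875
v 3.655 1.646 -1.692
v 2.768 0.7 -0.579
v 3.87 1.842 -1.355
v 2.982 0.896 -0.241
v 3.926 2.155 -1.044
v 3.039 1.209 0.07
v 3.814 2.523 -0.821
v 2.926 1.577 0.293
v -2.87 2.313 0.653
v -2.205 2.649 1.305
v -2.856 3.89 -0.173
v -2.191 4.226 0.479
v -1.329 1.654 -0.579
v -0.664 1.99 0.073
v -1.315 3.231 -1.405
v -0.65 3.567 -0.753
v -0.697 -2.741 -0.842
v -0.124 -3.332 -0.668
v -1.636 -3.708 -1.032
v -1.063 -4.299 -0.858
v -1.336 -3.787 -0.25
v -0.756 -3.189 -0.132
v -1.004 -3.851 -1.568
v -0.424 -3.253 -1.45
v -0.313 -4.018 -1.117
v -0.519 -3.978 -0.302
v -1.241 -3.062 -1.398
v -1.447 -3.022 -0.583
f 2 4 1
f 5 2 1
f 1 4 3
f 3 5 1
f 2 8 4
f 6 2 5
f 6 8 2
f 4 8 3
f 7 5 3
f 3 8 7
f 7 6 5
f 8 6 7
f 10 12 9
f 13 10 9
f 9 12 11
f 11 13 9
f 10 16 12
f 14 10 13
f 14 16 10
f 12 16 11
f 15 13 11
f 11 16 15
f 15 14 13
f 16 14 15
f 18 17 21
f 18 21 19
f 19 21 22
f 19 22 20
f 21 17 23
f 21 23 22
f 22 23 24
f 22 24 20
f 23 17 25
f 23 25 24
f 24 25 26
f 24 26 20
f 25 17 27
f 25 27 26
f 26 27 28
f 26 28 20
f 27 17 29
f 27 29 28
f 28 29 30
f 28 30 20
f 29 17 31
f 29 31 30
f 30 31 32
f 30 32 20
f 31 17 33
f 31 33 32
f 32 33 34
f 32 34 20
f 33 17 35
f 33 35 34
f 34 35 36
f 34 36 20
f 35 17 37
f 35 37 36
f 36 37 38
f 36 38 20
f 37 17 39
f 37 39 38
f 38 39 40
f 38 40 20
f 39 17 41
f 39 41 40
f 40 41 42
f 40 42 20
f 41 17 43
f 41 43 42
f 42 43 44
f 42 44 20
f 43 17 45
f 43 45 44
f 44 45 46
f 44 46 20
f 45 17 18
f 45 18 46
f 46 18 19
f 46 19 20
f 48 50 47
f 51 48 47
f 47 50 49
f 49 51 47
f 48 54 50
f 52 48 51
f 52 54 48
f 50 54 49
f 53 51 49
f 49 54 53
f 53 52 51
f 54 52 53
f 55 66 60
f 55 60 56
f 55 56 62
f 55 62 65
f 55 65 66
f 56 60 64
f 60 66 59
f 66 65 57
f 65 62 61
f 62 56 63
f 58 64 59
f 58 59 57
f 58 57 61
f 58 61 63
f 58 63 64
f 59 64 60
f 57 59 66
f 61 57 65
f 63 61 62
f 64 63 56



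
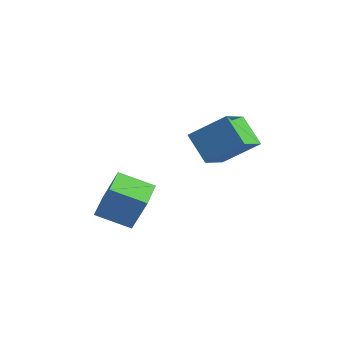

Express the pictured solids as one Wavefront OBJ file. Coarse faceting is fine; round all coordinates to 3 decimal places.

v 0.331 -1.223 1.324
v -0.944 -0.863 2.421
v -0.017 0.473 0.363
v -1.292 0.833 1.461
v 1.692 -0.233 2.579
v 0.417 0.127 3.677
v 1.344 1.463 1.619
v 0.069 1.823 2.716
v -4.468 -3.199 -3.115
v -3.695 -3.005 -1.204
v -5.17 -1.779 -2.975
v -4.398 -1.585 -1.065
v -2.942 -2.375 -3.815
v -2.17 -2.181 -1.905
v -3.645 -0.955 -3.676
v -2.872 -0.761 -1.765
f 2 4 1
f 5 2 1
f 1 4 3
f 3 5 1
f 2 8 4
f 6 2 5
f 6 8 2
f 4 8 3
f 7 5 3
f 3 8 7
f 7 6 5
f 8 6 7
f 10 12 9
f 13 10 9
f 9 12 11
f 11 13 9
f 10 16 12
f 14 10 13
f 14 16 10
f 12 16 11
f 15 13 11
f 11 16 15
f 15 14 13
f 16 14 15



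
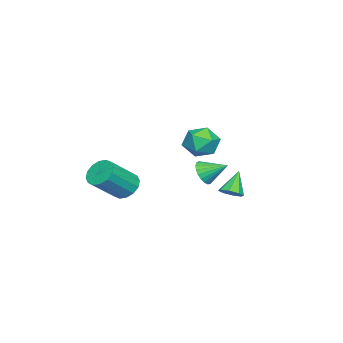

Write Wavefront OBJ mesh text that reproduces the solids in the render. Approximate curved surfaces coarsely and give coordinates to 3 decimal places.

v 0.341 0.774 -1.343
v 0.79 0.044 -2.055
v -1.25 -0.064 -1.485
v -0.801 -0.794 -2.197
v -0.501 -0.806 -1.124
v 0.482 -0.288 -1.036
v -0.942 0.268 -2.504
v 0.041 0.786 -2.416
v -0.003 -0.269 -2.773
v 0.27 -0.933 -1.92
v -0.73 0.913 -1.62
v -0.457 0.249 -0.767
v -0.421 0.083 -4.1
v 0.019 0.435 -4.723
v -0.479 1.397 -3.4
v -0.31 0.478 -4.833
v -0.658 0.454 -4.816
v -0.965 0.365 -4.675
v -1.178 0.228 -4.434
v -1.26 0.065 -4.136
v -1.197 -0.094 -3.832
v -1 -0.223 -3.574
v -0.703 -0.299 -3.407
v -0.357 -0.309 -3.36
v -0.022 -0.251 -3.441
v 0.244 -0.135 -3.636
v 0.395 0.018 -3.911
v 0.404 0.182 -4.219
v 0.272 0.33 -4.506
v 2.045 -3.423 -4.582
v 2.665 -3.542 -5.264
v 4.056 -4.456 -3.841
v 3.435 -4.337 -3.158
v 2.763 -3.108 -5.081
v 4.154 -4.022 -3.658
v 2.669 -2.758 -4.765
v 4.059 -3.672 -3.341
v 2.407 -2.586 -4.399
v 3.798 -3.5 -2.975
v 2.048 -2.639 -4.082
v 3.439 -3.553 -2.658
v 1.689 -2.901 -3.899
v 3.079 -3.815 -2.475
v 1.424 -3.304 -3.899
v 2.815 -4.218 -2.476
v 1.326 -3.738 -4.082
v 2.717 -4.652 -2.659
v 1.421 -4.088 -4.399
v 2.811 -5.002 -2.975
v 1.682 -4.26 -4.765
v 3.073 -5.174 -3.341
v 2.041 -4.207 -5.082
v 3.432 -5.121 -3.658
v 2.401 -3.945 -5.265
v 3.791 -4.859 -3.841
v 3.827 2.91 -3.491
v 4.236 2.493 -3.144
v 2.933 3.05 -2.269
v 4.376 2.992 -3.098
v 4.194 3.443 -3.283
v 3.797 3.582 -3.59
v 3.417 3.327 -3.838
v 3.277 2.828 -3.883
v 3.459 2.377 -3.698
v 3.856 2.238 -3.392
f 1 12 6
f 1 6 2
f 1 2 8
f 1 8 11
f 1 11 12
f 2 6 10
f 6 12 5
f 12 11 3
f 11 8 7
f 8 2 9
f 4 10 5
f 4 5 3
f 4 3 7
f 4 7 9
f 4 9 10
f 5 10 6
f 3 5 12
f 7 3 11
f 9 7 8
f 10 9 2
f 14 13 16
f 14 16 15
f 16 13 17
f 16 17 15
f 17 13 18
f 17 18 15
f 18 13 19
f 18 19 15
f 19 13 20
f 19 20 15
f 20 13 21
f 20 21 15
f 21 13 22
f 21 22 15
f 22 13 23
f 22 23 15
f 23 13 24
f 23 24 15
f 24 13 25
f 24 25 15
f 25 13 26
f 25 26 15
f 26 13 27
f 26 27 15
f 27 13 28
f 27 28 15
f 28 13 29
f 28 29 15
f 29 13 14
f 29 14 15
f 31 30 34
f 31 34 32
f 32 34 35
f 32 35 33
f 34 30 36
f 34 36 35
f 35 36 37
f 35 37 33
f 36 30 38
f 36 38 37
f 37 38 39
f 37 39 33
f 38 30 40
f 38 40 39
f 39 40 41
f 39 41 33
f 40 30 42
f 40 42 41
f 41 42 43
f 41 43 33
f 42 30 44
f 42 44 43
f 43 44 45
f 43 45 33
f 44 30 46
f 44 46 45
f 45 46 47
f 45 47 33
f 46 30 48
f 46 48 47
f 47 48 49
f 47 49 33
f 48 30 50
f 48 50 49
f 49 50 51
f 49 51 33
f 50 30 52
f 50 52 51
f 51 52 53
f 51 53 33
f 52 30 54
f 52 54 53
f 53 54 55
f 53 55 33
f 54 30 31
f 54 31 55
f 55 31 32
f 55 32 33
f 57 56 59
f 57 59 58
f 59 56 60
f 59 60 58
f 60 56 61
f 60 61 58
f 61 56 62
f 61 62 58
f 62 56 63
f 62 63 58
f 63 56 64
f 63 64 58
f 64 56 65
f 64 65 58
f 65 56 57
f 65 57 58



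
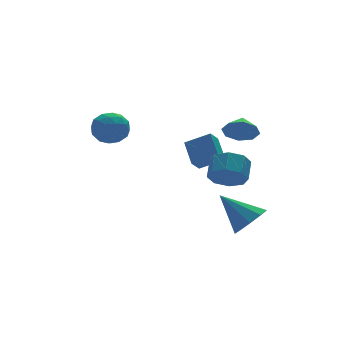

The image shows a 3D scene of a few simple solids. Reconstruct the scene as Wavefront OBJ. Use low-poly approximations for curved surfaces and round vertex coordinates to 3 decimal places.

v -2.913 1.13 1.007
v -1.939 0.927 0.838
v -3.001 -0.147 2.022
v -2.027 -0.35 1.853
v -2.288 0.478 2.369
v -2.233 1.267 1.741
v -2.707 -0.487 1.119
v -2.652 0.302 0.491
v -1.811 -0.072 0.906
v -1.553 0.524 1.679
v -3.387 0.256 1.181
v -3.129 0.852 1.954
v -2.418 1.14 0.833
v -2.522 -0.36 2.027
v -2.675 0.126 2.33
v -2.103 0.007 2.23
v -2.591 1.34 1.365
v -2.019 1.221 1.265
v -2.224 0.957 2.165
v -2.921 -0.441 1.595
v -2.349 -0.56 1.495
v -2.837 0.773 0.63
v -2.265 0.654 0.53
v -2.716 -0.177 0.695
v -1.77 0.434 0.774
v -1.822 -0.316 1.371
v -2.222 -0.397 0.939
v -2.19 0.067 0.571
v -1.618 0.785 1.228
v -1.67 0.034 1.825
v -1.824 0.52 2.128
v -1.792 0.984 1.759
v -1.543 0.197 1.269
v -3.27 0.746 1.035
v -3.322 -0.005 1.632
v -3.148 -0.204 1.101
v -3.116 0.26 0.732
v -3.118 1.096 1.489
v -3.17 0.346 2.086
v -2.75 0.713 2.289
v -2.718 1.177 1.921
v -3.397 0.583 1.591
v 3.799 0.975 -1.93
v 4.088 2.233 -1.002
v 2.721 1.743 -2.636
v 3.01 3.002 -1.708
v 4.41 1.278 -2.532
v 4.699 2.537 -1.604
v 3.332 2.047 -3.238
v 3.621 3.305 -2.31
v 2.637 -1.931 -2.125
v 2.997 -1.479 -2.953
v 3.623 -0.677 -2.244
v 3.263 -1.129 -1.415
v 2.33 -1.17 -2.714
v 2.956 -0.368 -2.005
v 1.843 -1.307 -2.129
v 2.469 -0.505 -1.42
v 1.821 -1.809 -1.542
v 2.447 -1.007 -0.833
v 2.277 -2.383 -1.296
v 2.903 -1.581 -0.587
v 2.944 -2.692 -1.535
v 3.57 -1.89 -0.826
v 3.431 -2.555 -2.12
v 4.057 -1.753 -1.411
v 3.453 -2.053 -2.707
v 4.079 -1.251 -1.998
v 3.169 -3.269 -4.661
v 3.853 -3.59 -3.904
v 2.211 -1.911 -3.219
v 4.129 -3.015 -4.263
v 3.955 -2.558 -4.808
v 3.414 -2.434 -5.284
v 2.757 -2.701 -5.469
v 2.294 -3.233 -5.276
v 2.239 -3.782 -4.795
v 2.62 -4.091 -4.251
v 3.257 -4.015 -3.899
v 3.388 -1.854 0.836
v 3.848 -2.514 1.321
v 3.952 -1.086 1.344
v 4.177 -2.347 0.704
v 4.044 -1.891 0.164
v 3.527 -1.413 0.017
v 2.928 -1.194 0.35
v 2.598 -1.361 0.967
v 2.732 -1.817 1.507
v 3.249 -2.295 1.654
f 1 38 17
f 38 12 41
f 17 41 6
f 38 41 17
f 1 17 13
f 17 6 18
f 13 18 2
f 17 18 13
f 1 13 22
f 13 2 23
f 22 23 8
f 13 23 22
f 1 22 34
f 22 8 37
f 34 37 11
f 22 37 34
f 1 34 38
f 34 11 42
f 38 42 12
f 34 42 38
f 2 18 29
f 18 6 32
f 29 32 10
f 18 32 29
f 6 41 19
f 41 12 40
f 19 40 5
f 41 40 19
f 12 42 39
f 42 11 35
f 39 35 3
f 42 35 39
f 11 37 36
f 37 8 24
f 36 24 7
f 37 24 36
f 8 23 28
f 23 2 25
f 28 25 9
f 23 25 28
f 4 30 16
f 30 10 31
f 16 31 5
f 30 31 16
f 4 16 14
f 16 5 15
f 14 15 3
f 16 15 14
f 4 14 21
f 14 3 20
f 21 20 7
f 14 20 21
f 4 21 26
f 21 7 27
f 26 27 9
f 21 27 26
f 4 26 30
f 26 9 33
f 30 33 10
f 26 33 30
f 5 31 19
f 31 10 32
f 19 32 6
f 31 32 19
f 3 15 39
f 15 5 40
f 39 40 12
f 15 40 39
f 7 20 36
f 20 3 35
f 36 35 11
f 20 35 36
f 9 27 28
f 27 7 24
f 28 24 8
f 27 24 28
f 10 33 29
f 33 9 25
f 29 25 2
f 33 25 29
f 44 46 43
f 47 44 43
f 43 46 45
f 45 47 43
f 44 50 46
f 48 44 47
f 48 50 44
f 46 50 45
f 49 47 45
f 45 50 49
f 49 48 47
f 50 48 49
f 52 51 55
f 52 55 53
f 53 55 56
f 53 56 54
f 55 51 57
f 55 57 56
f 56 57 58
f 56 58 54
f 57 51 59
f 57 59 58
f 58 59 60
f 58 60 54
f 59 51 61
f 59 61 60
f 60 61 62
f 60 62 54
f 61 51 63
f 61 63 62
f 62 63 64
f 62 64 54
f 63 51 65
f 63 65 64
f 64 65 66
f 64 66 54
f 65 51 67
f 65 67 66
f 66 67 68
f 66 68 54
f 67 51 52
f 67 52 68
f 68 52 53
f 68 53 54
f 70 69 72
f 70 72 71
f 72 69 73
f 72 73 71
f 73 69 74
f 73 74 71
f 74 69 75
f 74 75 71
f 75 69 76
f 75 76 71
f 76 69 77
f 76 77 71
f 77 69 78
f 77 78 71
f 78 69 79
f 78 79 71
f 79 69 70
f 79 70 71
f 81 80 83
f 81 83 82
f 83 80 84
f 83 84 82
f 84 80 85
f 84 85 82
f 85 80 86
f 85 86 82
f 86 80 87
f 86 87 82
f 87 80 88
f 87 88 82
f 88 80 89
f 88 89 82
f 89 80 81
f 89 81 82



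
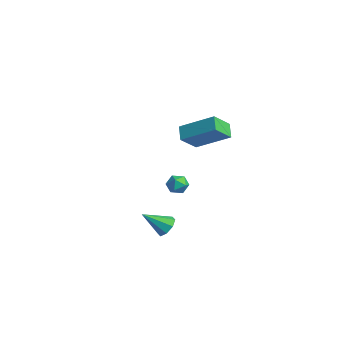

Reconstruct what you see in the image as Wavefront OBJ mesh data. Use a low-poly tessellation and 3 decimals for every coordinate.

v -3.1 2.595 -2.72
v -2.486 2.784 -2.922
v -2.774 1.556 -2.698
v -2.16 1.745 -2.9
v -2.376 1.908 -2.284
v -2.578 2.55 -2.298
v -2.682 1.79 -3.322
v -2.884 2.432 -3.336
v -2.228 2.286 -3.294
v -2.039 2.359 -2.653
v -3.221 1.981 -2.967
v -3.032 2.054 -2.326
v 0.239 0.083 -3.931
v 0.494 0.447 -3.39
v -0.179 -1.083 -2.949
v -0.023 0.553 -3.483
v -0.386 0.384 -3.839
v -0.383 0.038 -4.248
v -0.016 -0.281 -4.472
v 0.501 -0.388 -4.378
v 0.864 -0.219 -4.022
v 0.861 0.127 -3.613
v 0.745 0.608 2.407
v 0.051 0.892 2.956
v 0.456 1.632 1.512
v -0.239 1.916 2.062
v 2.059 1.864 3.418
v 1.364 2.148 3.968
v 1.769 2.888 2.524
v 1.075 3.172 3.073
f 1 12 6
f 1 6 2
f 1 2 8
f 1 8 11
f 1 11 12
f 2 6 10
f 6 12 5
f 12 11 3
f 11 8 7
f 8 2 9
f 4 10 5
f 4 5 3
f 4 3 7
f 4 7 9
f 4 9 10
f 5 10 6
f 3 5 12
f 7 3 11
f 9 7 8
f 10 9 2
f 14 13 16
f 14 16 15
f 16 13 17
f 16 17 15
f 17 13 18
f 17 18 15
f 18 13 19
f 18 19 15
f 19 13 20
f 19 20 15
f 20 13 21
f 20 21 15
f 21 13 22
f 21 22 15
f 22 13 14
f 22 14 15
f 24 26 23
f 27 24 23
f 23 26 25
f 25 27 23
f 24 30 26
f 28 24 27
f 28 30 24
f 26 30 25
f 29 27 25
f 25 30 29
f 29 28 27
f 30 28 29



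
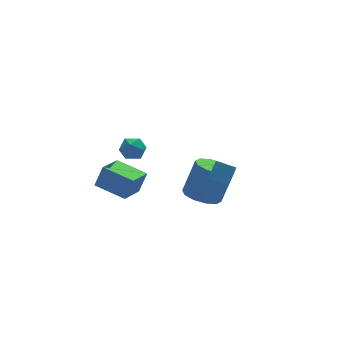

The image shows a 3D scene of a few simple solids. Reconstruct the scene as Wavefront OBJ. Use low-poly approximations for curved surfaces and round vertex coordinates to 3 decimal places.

v 3.579 -0.312 -3.346
v 4.548 -0.228 -3.742
v 5.33 -0.045 -1.791
v 4.361 -0.128 -1.394
v 4.297 0.369 -3.698
v 5.079 0.552 -1.747
v 3.772 0.706 -3.519
v 4.554 0.889 -1.568
v 3.173 0.654 -3.274
v 3.955 0.838 -1.323
v 2.729 0.233 -3.056
v 3.512 0.417 -1.105
v 2.61 -0.395 -2.949
v 3.392 -0.212 -0.998
v 2.861 -0.992 -2.993
v 3.643 -0.809 -1.042
v 3.386 -1.329 -3.172
v 4.168 -1.146 -1.221
v 3.985 -1.278 -3.417
v 4.767 -1.094 -1.466
v 4.428 -0.857 -3.635
v 5.211 -0.673 -1.684
v -2.083 -0.033 -1.159
v -1.628 -0.017 0.048
v -0.957 0.985 -1.597
v -0.503 1.002 -0.39
v -0.997 -1.402 -1.55
v -0.543 -1.385 -0.343
v 0.128 -0.383 -1.988
v 0.583 -0.367 -0.781
v 2.837 -2.732 -0.366
v 2.622 -3.287 0.227
v 3.508 -2.184 0.39
v 3.294 -2.739 0.983
v 3.646 -3.341 -0.643
v 3.432 -3.896 -0.05
v 4.318 -2.793 0.113
v 4.103 -3.348 0.706
v -1.745 -3.564 4.439
v -1.166 -3.368 4.05
v -1.834 -4.552 3.81
v -1.255 -4.356 3.421
v -1.177 -4.54 4.118
v -1.122 -3.93 4.507
v -1.878 -3.99 3.353
v -1.823 -3.38 3.742
v -1.247 -3.631 3.378
v -0.815 -3.971 3.851
v -2.185 -3.949 4.009
v -1.753 -4.289 4.482
f 2 1 5
f 2 5 3
f 3 5 6
f 3 6 4
f 5 1 7
f 5 7 6
f 6 7 8
f 6 8 4
f 7 1 9
f 7 9 8
f 8 9 10
f 8 10 4
f 9 1 11
f 9 11 10
f 10 11 12
f 10 12 4
f 11 1 13
f 11 13 12
f 12 13 14
f 12 14 4
f 13 1 15
f 13 15 14
f 14 15 16
f 14 16 4
f 15 1 17
f 15 17 16
f 16 17 18
f 16 18 4
f 17 1 19
f 17 19 18
f 18 19 20
f 18 20 4
f 19 1 21
f 19 21 20
f 20 21 22
f 20 22 4
f 21 1 2
f 21 2 22
f 22 2 3
f 22 3 4
f 24 26 23
f 27 24 23
f 23 26 25
f 25 27 23
f 24 30 26
f 28 24 27
f 28 30 24
f 26 30 25
f 29 27 25
f 25 30 29
f 29 28 27
f 30 28 29
f 32 34 31
f 35 32 31
f 31 34 33
f 33 35 31
f 32 38 34
f 36 32 35
f 36 38 32
f 34 38 33
f 37 35 33
f 33 38 37
f 37 36 35
f 38 36 37
f 39 50 44
f 39 44 40
f 39 40 46
f 39 46 49
f 39 49 50
f 40 44 48
f 44 50 43
f 50 49 41
f 49 46 45
f 46 40 47
f 42 48 43
f 42 43 41
f 42 41 45
f 42 45 47
f 42 47 48
f 43 48 44
f 41 43 50
f 45 41 49
f 47 45 46
f 48 47 40



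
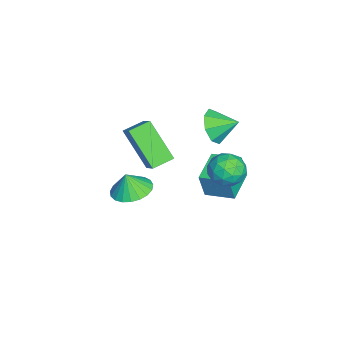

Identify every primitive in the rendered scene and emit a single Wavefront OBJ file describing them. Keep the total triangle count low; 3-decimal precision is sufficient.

v -2.906 -3.549 -4.074
v -1.892 -3.438 -4.059
v -2.894 -3.811 -3.006
v -2.025 -3.047 -3.961
v -2.311 -2.743 -3.883
v -2.699 -2.578 -3.838
v -3.123 -2.581 -3.834
v -3.51 -2.752 -3.871
v -3.792 -3.06 -3.943
v -3.921 -3.453 -4.038
v -3.875 -3.862 -4.14
v -3.661 -4.217 -4.23
v -3.317 -4.456 -4.293
v -2.902 -4.539 -4.318
v -2.487 -4.45 -4.301
v -2.145 -4.206 -4.245
v -1.935 -3.848 -4.159
v 0.148 1.53 1.29
v 0.816 1.467 1.896
v 0.864 0.613 0.404
v 1.532 0.55 1.01
v 0.723 0.189 1.19
v 0.28 0.756 1.738
v 1.4 1.324 0.562
v 0.957 1.891 1.11
v 1.59 1.34 1.446
v 1.172 0.638 1.834
v 0.508 1.442 0.466
v 0.09 0.74 0.854
v 0.419 1.579 1.671
v 1.261 0.501 0.629
v 0.785 0.289 0.735
v 1.178 0.252 1.091
v 0.104 1.161 1.578
v 0.497 1.124 1.934
v 0.442 0.373 1.519
v 1.183 0.956 0.366
v 1.576 0.919 0.722
v 0.502 1.828 1.209
v 0.895 1.791 1.565
v 1.238 1.707 0.781
v 1.267 1.467 1.762
v 1.688 0.928 1.241
v 1.61 1.383 0.978
v 1.349 1.716 1.3
v 1.021 1.055 1.991
v 1.442 0.516 1.47
v 0.966 0.304 1.576
v 0.706 0.637 1.898
v 1.476 0.98 1.726
v 0.238 1.564 0.83
v 0.659 1.025 0.309
v 0.974 1.443 0.402
v 0.714 1.776 0.724
v -0.008 1.152 1.059
v 0.413 0.613 0.538
v 0.331 0.364 1
v 0.07 0.697 1.322
v 0.204 1.1 0.574
v -1.254 0.313 2.204
v -0.73 0.591 1.476
v -1.086 1.387 2.736
v -1.427 0.744 1.387
v -2.023 0.645 1.777
v -2.169 0.351 2.418
v -1.779 0.035 2.933
v -1.081 -0.118 3.021
v -0.485 -0.019 2.631
v -0.339 0.275 1.991
v -1.798 -2.809 1.832
v -0.875 -2.42 2.646
v -0.846 -1.671 0.208
v 0.076 -1.282 1.022
v -1.216 -3.658 1.578
v -0.294 -3.269 2.392
v -0.265 -2.52 -0.046
v 0.658 -2.131 0.768
v -3.956 0.283 -3.307
v -3.786 0.014 -1.944
v -3.554 1.658 -3.087
v -3.384 1.39 -1.723
v -2.316 -0.15 -3.597
v -2.146 -0.418 -2.233
v -1.914 1.226 -3.376
v -1.744 0.957 -2.013
f 2 1 4
f 2 4 3
f 4 1 5
f 4 5 3
f 5 1 6
f 5 6 3
f 6 1 7
f 6 7 3
f 7 1 8
f 7 8 3
f 8 1 9
f 8 9 3
f 9 1 10
f 9 10 3
f 10 1 11
f 10 11 3
f 11 1 12
f 11 12 3
f 12 1 13
f 12 13 3
f 13 1 14
f 13 14 3
f 14 1 15
f 14 15 3
f 15 1 16
f 15 16 3
f 16 1 17
f 16 17 3
f 17 1 2
f 17 2 3
f 18 55 34
f 55 29 58
f 34 58 23
f 55 58 34
f 18 34 30
f 34 23 35
f 30 35 19
f 34 35 30
f 18 30 39
f 30 19 40
f 39 40 25
f 30 40 39
f 18 39 51
f 39 25 54
f 51 54 28
f 39 54 51
f 18 51 55
f 51 28 59
f 55 59 29
f 51 59 55
f 19 35 46
f 35 23 49
f 46 49 27
f 35 49 46
f 23 58 36
f 58 29 57
f 36 57 22
f 58 57 36
f 29 59 56
f 59 28 52
f 56 52 20
f 59 52 56
f 28 54 53
f 54 25 41
f 53 41 24
f 54 41 53
f 25 40 45
f 40 19 42
f 45 42 26
f 40 42 45
f 21 47 33
f 47 27 48
f 33 48 22
f 47 48 33
f 21 33 31
f 33 22 32
f 31 32 20
f 33 32 31
f 21 31 38
f 31 20 37
f 38 37 24
f 31 37 38
f 21 38 43
f 38 24 44
f 43 44 26
f 38 44 43
f 21 43 47
f 43 26 50
f 47 50 27
f 43 50 47
f 22 48 36
f 48 27 49
f 36 49 23
f 48 49 36
f 20 32 56
f 32 22 57
f 56 57 29
f 32 57 56
f 24 37 53
f 37 20 52
f 53 52 28
f 37 52 53
f 26 44 45
f 44 24 41
f 45 41 25
f 44 41 45
f 27 50 46
f 50 26 42
f 46 42 19
f 50 42 46
f 61 60 63
f 61 63 62
f 63 60 64
f 63 64 62
f 64 60 65
f 64 65 62
f 65 60 66
f 65 66 62
f 66 60 67
f 66 67 62
f 67 60 68
f 67 68 62
f 68 60 69
f 68 69 62
f 69 60 61
f 69 61 62
f 71 73 70
f 74 71 70
f 70 73 72
f 72 74 70
f 71 77 73
f 75 71 74
f 75 77 71
f 73 77 72
f 76 74 72
f 72 77 76
f 76 75 74
f 77 75 76
f 79 81 78
f 82 79 78
f 78 81 80
f 80 82 78
f 79 85 81
f 83 79 82
f 83 85 79
f 81 85 80
f 84 82 80
f 80 85 84
f 84 83 82
f 85 83 84



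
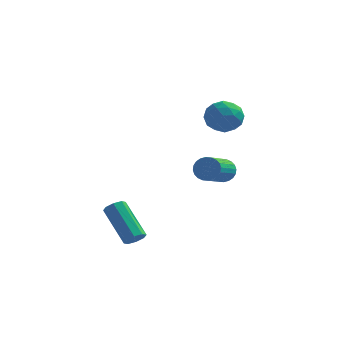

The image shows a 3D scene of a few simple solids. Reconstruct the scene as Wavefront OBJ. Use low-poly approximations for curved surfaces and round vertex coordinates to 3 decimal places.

v 1.138 2.081 -0.681
v 1.495 2.253 -0.166
v 1.199 0.651 0.576
v 0.842 0.479 0.061
v 1.264 2.33 -0.093
v 0.968 0.727 0.648
v 1.014 2.368 -0.111
v 0.718 0.766 0.631
v 0.783 2.362 -0.215
v 0.486 0.76 0.527
v 0.606 2.314 -0.39
v 0.309 0.712 0.352
v 0.51 2.23 -0.609
v 0.213 0.628 0.132
v 0.509 2.124 -0.839
v 0.213 0.522 -0.098
v 0.605 2.011 -1.045
v 0.308 0.409 -0.304
v 0.781 1.909 -1.196
v 0.485 0.307 -0.454
v 1.012 1.833 -1.268
v 0.716 0.23 -0.527
v 1.262 1.794 -1.251
v 0.966 0.192 -0.509
v 1.494 1.8 -1.147
v 1.197 0.198 -0.405
v 1.671 1.848 -0.972
v 1.374 0.246 -0.23
v 1.767 1.932 -0.752
v 1.47 0.33 -0.011
v 1.767 2.038 -0.522
v 1.471 0.436 0.219
v 1.672 2.151 -0.316
v 1.375 0.549 0.425
v -0.985 -4.21 -2.184
v -0.576 -3.967 -2.001
v -1.746 -2.986 -0.693
v -2.155 -3.23 -0.876
v -0.745 -3.774 -2.296
v -1.914 -2.794 -0.988
v -1.055 -3.837 -2.525
v -2.224 -2.857 -1.217
v -1.324 -4.119 -2.555
v -2.493 -3.138 -1.246
v -1.394 -4.454 -2.367
v -2.564 -3.473 -1.059
v -1.226 -4.646 -2.072
v -2.395 -3.666 -0.764
v -0.916 -4.583 -1.843
v -2.085 -3.603 -0.535
v -0.647 -4.302 -1.814
v -1.816 -3.321 -0.505
v 0.987 1.11 2.869
v 1.87 1.298 2.921
v 1.23 -0.198 3.479
v 2.113 -0.01 3.531
v 1.524 0.437 4.052
v 1.374 1.245 3.675
v 1.726 -0.145 2.725
v 1.576 0.663 2.348
v 2.327 0.522 2.832
v 2.202 0.882 3.652
v 0.898 0.218 2.748
v 0.773 0.578 3.568
v 1.407 1.319 2.841
v 1.693 -0.219 3.559
v 1.346 0.044 3.865
v 1.865 0.155 3.896
v 1.116 1.287 3.284
v 1.635 1.398 3.315
v 1.431 0.892 3.98
v 1.465 -0.298 3.085
v 1.984 -0.187 3.116
v 1.235 0.945 2.504
v 1.754 1.056 2.535
v 1.669 0.208 2.42
v 2.195 0.973 2.82
v 2.337 0.205 3.179
v 2.11 0.125 2.705
v 2.022 0.6 2.483
v 2.121 1.185 3.302
v 2.264 0.416 3.661
v 1.917 0.679 3.967
v 1.829 1.154 3.745
v 2.39 0.729 3.25
v 0.836 0.684 2.739
v 0.979 -0.085 3.098
v 1.271 -0.054 2.655
v 1.183 0.421 2.433
v 0.763 0.895 3.221
v 0.905 0.127 3.58
v 1.078 0.5 3.917
v 0.99 0.975 3.695
v 0.71 0.371 3.15
f 2 1 5
f 2 5 3
f 3 5 6
f 3 6 4
f 5 1 7
f 5 7 6
f 6 7 8
f 6 8 4
f 7 1 9
f 7 9 8
f 8 9 10
f 8 10 4
f 9 1 11
f 9 11 10
f 10 11 12
f 10 12 4
f 11 1 13
f 11 13 12
f 12 13 14
f 12 14 4
f 13 1 15
f 13 15 14
f 14 15 16
f 14 16 4
f 15 1 17
f 15 17 16
f 16 17 18
f 16 18 4
f 17 1 19
f 17 19 18
f 18 19 20
f 18 20 4
f 19 1 21
f 19 21 20
f 20 21 22
f 20 22 4
f 21 1 23
f 21 23 22
f 22 23 24
f 22 24 4
f 23 1 25
f 23 25 24
f 24 25 26
f 24 26 4
f 25 1 27
f 25 27 26
f 26 27 28
f 26 28 4
f 27 1 29
f 27 29 28
f 28 29 30
f 28 30 4
f 29 1 31
f 29 31 30
f 30 31 32
f 30 32 4
f 31 1 33
f 31 33 32
f 32 33 34
f 32 34 4
f 33 1 2
f 33 2 34
f 34 2 3
f 34 3 4
f 36 35 39
f 36 39 37
f 37 39 40
f 37 40 38
f 39 35 41
f 39 41 40
f 40 41 42
f 40 42 38
f 41 35 43
f 41 43 42
f 42 43 44
f 42 44 38
f 43 35 45
f 43 45 44
f 44 45 46
f 44 46 38
f 45 35 47
f 45 47 46
f 46 47 48
f 46 48 38
f 47 35 49
f 47 49 48
f 48 49 50
f 48 50 38
f 49 35 51
f 49 51 50
f 50 51 52
f 50 52 38
f 51 35 36
f 51 36 52
f 52 36 37
f 52 37 38
f 53 90 69
f 90 64 93
f 69 93 58
f 90 93 69
f 53 69 65
f 69 58 70
f 65 70 54
f 69 70 65
f 53 65 74
f 65 54 75
f 74 75 60
f 65 75 74
f 53 74 86
f 74 60 89
f 86 89 63
f 74 89 86
f 53 86 90
f 86 63 94
f 90 94 64
f 86 94 90
f 54 70 81
f 70 58 84
f 81 84 62
f 70 84 81
f 58 93 71
f 93 64 92
f 71 92 57
f 93 92 71
f 64 94 91
f 94 63 87
f 91 87 55
f 94 87 91
f 63 89 88
f 89 60 76
f 88 76 59
f 89 76 88
f 60 75 80
f 75 54 77
f 80 77 61
f 75 77 80
f 56 82 68
f 82 62 83
f 68 83 57
f 82 83 68
f 56 68 66
f 68 57 67
f 66 67 55
f 68 67 66
f 56 66 73
f 66 55 72
f 73 72 59
f 66 72 73
f 56 73 78
f 73 59 79
f 78 79 61
f 73 79 78
f 56 78 82
f 78 61 85
f 82 85 62
f 78 85 82
f 57 83 71
f 83 62 84
f 71 84 58
f 83 84 71
f 55 67 91
f 67 57 92
f 91 92 64
f 67 92 91
f 59 72 88
f 72 55 87
f 88 87 63
f 72 87 88
f 61 79 80
f 79 59 76
f 80 76 60
f 79 76 80
f 62 85 81
f 85 61 77
f 81 77 54
f 85 77 81



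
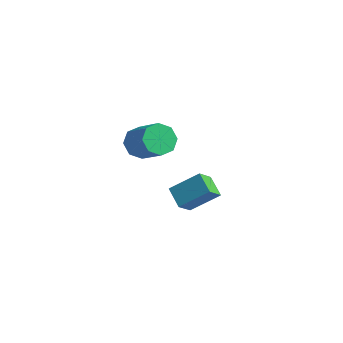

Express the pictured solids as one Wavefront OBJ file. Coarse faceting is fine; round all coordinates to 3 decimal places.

v -3.408 2.43 -4.302
v -3.269 1.337 -3.359
v -2.2 3.645 -3.071
v -2.061 2.553 -2.128
v -2.219 1.967 -5.012
v -2.08 0.875 -4.069
v -1.011 3.183 -3.781
v -0.872 2.09 -2.838
v -2.789 -1.365 2.072
v -2.277 -1.796 1.25
v -0.539 -2.127 2.507
v -1.051 -1.695 3.328
v -2.162 -0.995 1.301
v -0.424 -1.325 2.558
v -2.414 -0.41 1.804
v -0.676 -0.74 3.061
v -2.886 -0.385 2.463
v -1.148 -0.715 3.72
v -3.301 -0.933 2.893
v -1.563 -1.264 4.15
v -3.416 -1.735 2.842
v -1.678 -2.065 4.099
v -3.164 -2.32 2.339
v -1.426 -2.65 3.596
v -2.692 -2.345 1.68
v -0.954 -2.675 2.937
f 2 4 1
f 5 2 1
f 1 4 3
f 3 5 1
f 2 8 4
f 6 2 5
f 6 8 2
f 4 8 3
f 7 5 3
f 3 8 7
f 7 6 5
f 8 6 7
f 10 9 13
f 10 13 11
f 11 13 14
f 11 14 12
f 13 9 15
f 13 15 14
f 14 15 16
f 14 16 12
f 15 9 17
f 15 17 16
f 16 17 18
f 16 18 12
f 17 9 19
f 17 19 18
f 18 19 20
f 18 20 12
f 19 9 21
f 19 21 20
f 20 21 22
f 20 22 12
f 21 9 23
f 21 23 22
f 22 23 24
f 22 24 12
f 23 9 25
f 23 25 24
f 24 25 26
f 24 26 12
f 25 9 10
f 25 10 26
f 26 10 11
f 26 11 12



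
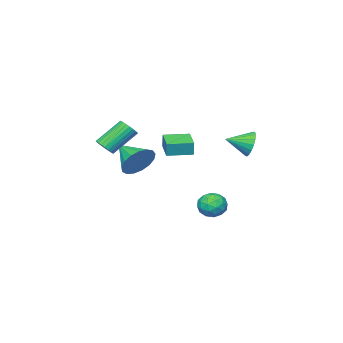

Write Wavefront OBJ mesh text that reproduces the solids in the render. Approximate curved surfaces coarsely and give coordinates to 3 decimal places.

v -2.019 2.301 -2.452
v -1.598 1.722 -2.148
v -2.462 1.518 -3.332
v -2.041 0.939 -3.028
v -2.648 1.226 -2.635
v -2.374 1.71 -2.091
v -1.686 1.53 -3.389
v -1.412 2.014 -2.845
v -1.392 1.245 -2.727
v -1.987 1.057 -2.261
v -2.073 2.183 -3.219
v -2.668 1.995 -2.753
v -1.77 2.08 -2.222
v -2.29 1.16 -3.258
v -2.647 1.329 -3.027
v -2.4 0.988 -2.848
v -2.226 2.074 -2.189
v -1.978 1.733 -2.01
v -2.595 1.442 -2.297
v -2.082 1.507 -3.47
v -1.834 1.166 -3.291
v -1.66 2.252 -2.632
v -1.413 1.911 -2.453
v -1.465 1.798 -3.183
v -1.401 1.459 -2.384
v -1.662 0.999 -2.902
v -1.453 1.346 -3.114
v -1.292 1.631 -2.794
v -1.751 1.349 -2.111
v -2.011 0.889 -2.628
v -2.368 1.058 -2.397
v -2.207 1.342 -2.077
v -1.63 1.069 -2.451
v -2.049 2.351 -2.852
v -2.309 1.891 -3.369
v -1.853 1.898 -3.403
v -1.692 2.182 -3.083
v -2.398 2.241 -2.578
v -2.659 1.781 -3.096
v -2.768 1.609 -2.686
v -2.607 1.894 -2.366
v -2.43 2.171 -3.029
v -4.454 -2.279 -0.38
v -4.372 -2.172 0.419
v -3.711 -1.259 -0.594
v -3.629 -1.151 0.205
v -3.371 -3.069 -0.385
v -3.289 -2.961 0.414
v -2.628 -2.048 -0.599
v -2.546 -1.941 0.2
v -2.198 3.838 1.687
v -1.821 3.995 1.046
v -1.302 3.102 2.033
v -1.708 4.232 1.259
v -1.692 4.391 1.557
v -1.777 4.441 1.881
v -1.945 4.371 2.166
v -2.162 4.196 2.357
v -2.387 3.95 2.414
v -2.574 3.682 2.328
v -2.687 3.445 2.115
v -2.703 3.286 1.817
v -2.618 3.236 1.493
v -2.451 3.306 1.208
v -2.233 3.481 1.017
v -2.008 3.727 0.959
v 0.107 -1.136 -0.099
v 0.816 -0.906 0.522
v -0.027 -2.604 0.599
v 0.429 -0.768 0.739
v -0.031 -0.714 0.763
v -0.46 -0.757 0.59
v -0.759 -0.887 0.26
v -0.859 -1.074 -0.153
v -0.738 -1.275 -0.554
v -0.423 -1.445 -0.85
v 0.013 -1.544 -0.974
v 0.471 -1.55 -0.897
v 0.846 -1.461 -0.638
v 1.051 -1.298 -0.255
v 1.04 -1.097 0.164
v 2.948 -0.384 1.699
v 3.156 -0.738 2.05
v 2.02 -0.309 3.153
v 1.812 0.044 2.801
v 3.266 -0.564 2.096
v 2.13 -0.135 3.199
v 3.328 -0.363 2.082
v 2.192 0.066 3.184
v 3.332 -0.166 2.009
v 2.196 0.263 3.112
v 3.277 -0.001 1.889
v 2.141 0.428 2.992
v 3.173 0.105 1.74
v 2.037 0.534 2.843
v 3.034 0.136 1.585
v 1.898 0.565 2.687
v 2.882 0.089 1.447
v 1.746 0.517 2.549
v 2.74 -0.031 1.347
v 1.604 0.398 2.45
v 2.63 -0.205 1.301
v 1.494 0.224 2.404
v 2.568 -0.406 1.316
v 1.432 0.023 2.418
v 2.564 -0.603 1.388
v 1.428 -0.174 2.491
v 2.619 -0.768 1.508
v 1.483 -0.339 2.611
v 2.723 -0.874 1.657
v 1.587 -0.445 2.76
v 2.862 -0.905 1.813
v 1.726 -0.476 2.915
v 3.014 -0.857 1.951
v 1.878 -0.429 3.053
f 1 38 17
f 38 12 41
f 17 41 6
f 38 41 17
f 1 17 13
f 17 6 18
f 13 18 2
f 17 18 13
f 1 13 22
f 13 2 23
f 22 23 8
f 13 23 22
f 1 22 34
f 22 8 37
f 34 37 11
f 22 37 34
f 1 34 38
f 34 11 42
f 38 42 12
f 34 42 38
f 2 18 29
f 18 6 32
f 29 32 10
f 18 32 29
f 6 41 19
f 41 12 40
f 19 40 5
f 41 40 19
f 12 42 39
f 42 11 35
f 39 35 3
f 42 35 39
f 11 37 36
f 37 8 24
f 36 24 7
f 37 24 36
f 8 23 28
f 23 2 25
f 28 25 9
f 23 25 28
f 4 30 16
f 30 10 31
f 16 31 5
f 30 31 16
f 4 16 14
f 16 5 15
f 14 15 3
f 16 15 14
f 4 14 21
f 14 3 20
f 21 20 7
f 14 20 21
f 4 21 26
f 21 7 27
f 26 27 9
f 21 27 26
f 4 26 30
f 26 9 33
f 30 33 10
f 26 33 30
f 5 31 19
f 31 10 32
f 19 32 6
f 31 32 19
f 3 15 39
f 15 5 40
f 39 40 12
f 15 40 39
f 7 20 36
f 20 3 35
f 36 35 11
f 20 35 36
f 9 27 28
f 27 7 24
f 28 24 8
f 27 24 28
f 10 33 29
f 33 9 25
f 29 25 2
f 33 25 29
f 44 46 43
f 47 44 43
f 43 46 45
f 45 47 43
f 44 50 46
f 48 44 47
f 48 50 44
f 46 50 45
f 49 47 45
f 45 50 49
f 49 48 47
f 50 48 49
f 52 51 54
f 52 54 53
f 54 51 55
f 54 55 53
f 55 51 56
f 55 56 53
f 56 51 57
f 56 57 53
f 57 51 58
f 57 58 53
f 58 51 59
f 58 59 53
f 59 51 60
f 59 60 53
f 60 51 61
f 60 61 53
f 61 51 62
f 61 62 53
f 62 51 63
f 62 63 53
f 63 51 64
f 63 64 53
f 64 51 65
f 64 65 53
f 65 51 66
f 65 66 53
f 66 51 52
f 66 52 53
f 68 67 70
f 68 70 69
f 70 67 71
f 70 71 69
f 71 67 72
f 71 72 69
f 72 67 73
f 72 73 69
f 73 67 74
f 73 74 69
f 74 67 75
f 74 75 69
f 75 67 76
f 75 76 69
f 76 67 77
f 76 77 69
f 77 67 78
f 77 78 69
f 78 67 79
f 78 79 69
f 79 67 80
f 79 80 69
f 80 67 81
f 80 81 69
f 81 67 68
f 81 68 69
f 83 82 86
f 83 86 84
f 84 86 87
f 84 87 85
f 86 82 88
f 86 88 87
f 87 88 89
f 87 89 85
f 88 82 90
f 88 90 89
f 89 90 91
f 89 91 85
f 90 82 92
f 90 92 91
f 91 92 93
f 91 93 85
f 92 82 94
f 92 94 93
f 93 94 95
f 93 95 85
f 94 82 96
f 94 96 95
f 95 96 97
f 95 97 85
f 96 82 98
f 96 98 97
f 97 98 99
f 97 99 85
f 98 82 100
f 98 100 99
f 99 100 101
f 99 101 85
f 100 82 102
f 100 102 101
f 101 102 103
f 101 103 85
f 102 82 104
f 102 104 103
f 103 104 105
f 103 105 85
f 104 82 106
f 104 106 105
f 105 106 107
f 105 107 85
f 106 82 108
f 106 108 107
f 107 108 109
f 107 109 85
f 108 82 110
f 108 110 109
f 109 110 111
f 109 111 85
f 110 82 112
f 110 112 111
f 111 112 113
f 111 113 85
f 112 82 114
f 112 114 113
f 113 114 115
f 113 115 85
f 114 82 83
f 114 83 115
f 115 83 84
f 115 84 85



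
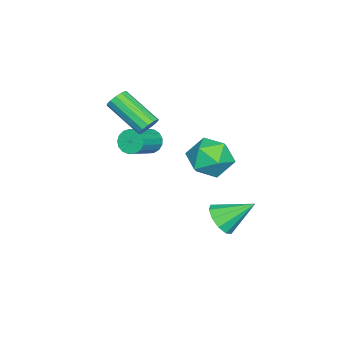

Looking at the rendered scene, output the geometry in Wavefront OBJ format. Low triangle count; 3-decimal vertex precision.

v -0.609 2.006 3.258
v 0.183 2.202 3.922
v 0.457 1.158 2.238
v 1.249 1.354 2.902
v 0.477 0.698 3.183
v -0.181 1.221 3.814
v 0.821 2.139 2.346
v 0.163 2.662 2.977
v 1.067 2.284 3.358
v 0.854 1.394 3.875
v -0.214 1.966 2.285
v -0.427 1.076 2.802
v -4.078 -2.645 0.32
v -3.847 -2.913 -0.225
v -2.51 -3.224 0.495
v -2.742 -2.955 1.04
v -3.765 -2.614 -0.249
v -2.428 -2.925 0.472
v -3.754 -2.322 -0.142
v -2.418 -2.633 0.578
v -3.818 -2.104 0.07
v -2.481 -2.415 0.791
v -3.941 -2.009 0.34
v -2.605 -2.32 1.06
v -4.096 -2.061 0.605
v -2.76 -2.371 1.325
v -4.247 -2.246 0.804
v -2.91 -2.556 1.525
v -4.359 -2.522 0.893
v -3.022 -2.833 1.614
v -4.407 -2.826 0.85
v -3.07 -3.137 1.571
v -4.379 -3.089 0.686
v -3.043 -3.4 1.407
v -4.283 -3.25 0.438
v -2.946 -3.561 1.159
v -4.14 -3.272 0.163
v -2.803 -3.583 0.883
v -3.982 -3.151 -0.077
v -2.646 -3.462 0.644
v -1.993 -1.83 2.663
v -1.692 -2.145 2.328
v -2.146 -3.745 3.421
v -2.447 -3.43 3.757
v -1.5 -2.047 2.551
v -1.954 -3.647 3.644
v -1.465 -1.88 2.81
v -1.919 -3.48 3.903
v -1.598 -1.697 3.022
v -2.052 -3.297 4.115
v -1.856 -1.557 3.121
v -2.31 -3.156 4.214
v -2.158 -1.503 3.074
v -2.612 -3.103 4.167
v -2.407 -1.553 2.897
v -2.861 -3.153 3.99
v -2.525 -1.691 2.646
v -2.979 -3.291 3.739
v -2.474 -1.873 2.4
v -2.928 -3.473 3.493
v -2.27 -2.042 2.238
v -2.724 -3.642 3.331
v -1.979 -2.143 2.211
v -2.433 -3.743 3.304
v -1.605 1.474 -1.944
v -0.963 1.92 -2.252
v -2.035 2.786 -0.936
v -1.379 2.012 -2.548
v -1.881 1.897 -2.614
v -2.278 1.622 -2.424
v -2.417 1.289 -2.05
v -2.246 1.027 -1.636
v -1.83 0.936 -1.339
v -1.328 1.05 -1.273
v -0.932 1.326 -1.464
v -0.792 1.658 -1.837
f 1 12 6
f 1 6 2
f 1 2 8
f 1 8 11
f 1 11 12
f 2 6 10
f 6 12 5
f 12 11 3
f 11 8 7
f 8 2 9
f 4 10 5
f 4 5 3
f 4 3 7
f 4 7 9
f 4 9 10
f 5 10 6
f 3 5 12
f 7 3 11
f 9 7 8
f 10 9 2
f 14 13 17
f 14 17 15
f 15 17 18
f 15 18 16
f 17 13 19
f 17 19 18
f 18 19 20
f 18 20 16
f 19 13 21
f 19 21 20
f 20 21 22
f 20 22 16
f 21 13 23
f 21 23 22
f 22 23 24
f 22 24 16
f 23 13 25
f 23 25 24
f 24 25 26
f 24 26 16
f 25 13 27
f 25 27 26
f 26 27 28
f 26 28 16
f 27 13 29
f 27 29 28
f 28 29 30
f 28 30 16
f 29 13 31
f 29 31 30
f 30 31 32
f 30 32 16
f 31 13 33
f 31 33 32
f 32 33 34
f 32 34 16
f 33 13 35
f 33 35 34
f 34 35 36
f 34 36 16
f 35 13 37
f 35 37 36
f 36 37 38
f 36 38 16
f 37 13 39
f 37 39 38
f 38 39 40
f 38 40 16
f 39 13 14
f 39 14 40
f 40 14 15
f 40 15 16
f 42 41 45
f 42 45 43
f 43 45 46
f 43 46 44
f 45 41 47
f 45 47 46
f 46 47 48
f 46 48 44
f 47 41 49
f 47 49 48
f 48 49 50
f 48 50 44
f 49 41 51
f 49 51 50
f 50 51 52
f 50 52 44
f 51 41 53
f 51 53 52
f 52 53 54
f 52 54 44
f 53 41 55
f 53 55 54
f 54 55 56
f 54 56 44
f 55 41 57
f 55 57 56
f 56 57 58
f 56 58 44
f 57 41 59
f 57 59 58
f 58 59 60
f 58 60 44
f 59 41 61
f 59 61 60
f 60 61 62
f 60 62 44
f 61 41 63
f 61 63 62
f 62 63 64
f 62 64 44
f 63 41 42
f 63 42 64
f 64 42 43
f 64 43 44
f 66 65 68
f 66 68 67
f 68 65 69
f 68 69 67
f 69 65 70
f 69 70 67
f 70 65 71
f 70 71 67
f 71 65 72
f 71 72 67
f 72 65 73
f 72 73 67
f 73 65 74
f 73 74 67
f 74 65 75
f 74 75 67
f 75 65 76
f 75 76 67
f 76 65 66
f 76 66 67

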